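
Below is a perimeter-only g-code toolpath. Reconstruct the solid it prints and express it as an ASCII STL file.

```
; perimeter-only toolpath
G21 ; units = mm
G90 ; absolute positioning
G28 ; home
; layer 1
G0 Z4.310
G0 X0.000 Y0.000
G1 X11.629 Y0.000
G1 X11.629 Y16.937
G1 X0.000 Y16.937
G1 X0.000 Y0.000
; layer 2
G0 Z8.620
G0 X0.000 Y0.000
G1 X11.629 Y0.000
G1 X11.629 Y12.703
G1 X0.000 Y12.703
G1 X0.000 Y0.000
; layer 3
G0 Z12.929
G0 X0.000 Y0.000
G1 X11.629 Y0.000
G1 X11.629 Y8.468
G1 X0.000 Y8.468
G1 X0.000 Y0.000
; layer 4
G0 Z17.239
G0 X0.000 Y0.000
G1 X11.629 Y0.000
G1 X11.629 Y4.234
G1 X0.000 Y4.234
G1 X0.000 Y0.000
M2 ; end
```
solid part
  facet normal 0.0000 0.0000 -1.0000
    outer loop
      vertex 11.629 21.171 0.000
      vertex 11.629 0.000 0.000
      vertex 0.000 0.000 0.000
    endloop
  endfacet
  facet normal 0.0000 0.0000 -1.0000
    outer loop
      vertex 0.000 21.171 0.000
      vertex 11.629 21.171 0.000
      vertex 0.000 0.000 0.000
    endloop
  endfacet
  facet normal 0.0000 -1.0000 0.0000
    outer loop
      vertex 0.000 0.000 0.000
      vertex 11.629 0.000 0.000
      vertex 11.629 0.000 21.549
    endloop
  endfacet
  facet normal 0.0000 -1.0000 0.0000
    outer loop
      vertex 0.000 0.000 0.000
      vertex 11.629 0.000 21.549
      vertex 0.000 0.000 21.549
    endloop
  endfacet
  facet normal 0.0000 0.7133 0.7008
    outer loop
      vertex 0.000 0.000 21.549
      vertex 11.629 0.000 21.549
      vertex 11.629 21.171 0.000
    endloop
  endfacet
  facet normal 0.0000 0.7133 0.7008
    outer loop
      vertex 0.000 0.000 21.549
      vertex 11.629 21.171 0.000
      vertex 0.000 21.171 0.000
    endloop
  endfacet
  facet normal -1.0000 0.0000 0.0000
    outer loop
      vertex 0.000 0.000 21.549
      vertex 0.000 21.171 0.000
      vertex 0.000 0.000 0.000
    endloop
  endfacet
  facet normal 1.0000 0.0000 0.0000
    outer loop
      vertex 11.629 0.000 0.000
      vertex 11.629 21.171 0.000
      vertex 11.629 0.000 21.549
    endloop
  endfacet
endsolid part

The G0 Z moves step by Δz≈4.310 mm. The G1 loops shrink linearly with z, so the solid tapers from its base footprint up to z≈21.5. Closing with a flat bottom cap and the tapered top and triangulating gives 8 facets — a wedge (ramp): 11.6 × 21.2 mm base, rising to 21.5 mm along the y=0 edge and sloping linearly to z=0 at y=21.2.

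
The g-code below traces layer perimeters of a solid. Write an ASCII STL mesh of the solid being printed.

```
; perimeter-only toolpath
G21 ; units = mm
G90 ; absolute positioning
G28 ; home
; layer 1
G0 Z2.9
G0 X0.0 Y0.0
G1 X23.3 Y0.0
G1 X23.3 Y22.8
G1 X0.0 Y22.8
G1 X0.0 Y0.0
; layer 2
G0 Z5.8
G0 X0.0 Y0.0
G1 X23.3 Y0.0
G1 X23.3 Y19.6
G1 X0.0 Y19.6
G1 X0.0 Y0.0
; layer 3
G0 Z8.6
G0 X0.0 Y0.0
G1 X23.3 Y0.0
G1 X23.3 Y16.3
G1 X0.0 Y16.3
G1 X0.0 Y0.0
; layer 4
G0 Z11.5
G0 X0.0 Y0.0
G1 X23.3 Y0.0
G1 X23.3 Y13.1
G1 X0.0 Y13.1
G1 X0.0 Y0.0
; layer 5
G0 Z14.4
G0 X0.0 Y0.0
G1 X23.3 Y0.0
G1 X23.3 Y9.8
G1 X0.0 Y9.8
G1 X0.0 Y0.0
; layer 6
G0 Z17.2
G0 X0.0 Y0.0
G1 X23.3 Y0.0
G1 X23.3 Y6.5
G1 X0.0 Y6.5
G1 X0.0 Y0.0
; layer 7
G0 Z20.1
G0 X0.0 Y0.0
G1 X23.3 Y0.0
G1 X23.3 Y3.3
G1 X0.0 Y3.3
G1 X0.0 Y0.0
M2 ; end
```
solid part
  facet normal 0.0000 0.0000 -1.0000
    outer loop
      vertex 23.3 26.1 0.0
      vertex 23.3 0.0 0.0
      vertex 0.0 0.0 0.0
    endloop
  endfacet
  facet normal 0.0000 0.0000 -1.0000
    outer loop
      vertex 0.0 26.1 0.0
      vertex 23.3 26.1 0.0
      vertex 0.0 0.0 0.0
    endloop
  endfacet
  facet normal 0.0000 -1.0000 0.0000
    outer loop
      vertex 0.0 0.0 0.0
      vertex 23.3 0.0 0.0
      vertex 23.3 0.0 23.0
    endloop
  endfacet
  facet normal 0.0000 -1.0000 0.0000
    outer loop
      vertex 0.0 0.0 0.0
      vertex 23.3 0.0 23.0
      vertex 0.0 0.0 23.0
    endloop
  endfacet
  facet normal 0.0000 0.6611 0.7503
    outer loop
      vertex 0.0 0.0 23.0
      vertex 23.3 0.0 23.0
      vertex 23.3 26.1 0.0
    endloop
  endfacet
  facet normal 0.0000 0.6611 0.7503
    outer loop
      vertex 0.0 0.0 23.0
      vertex 23.3 26.1 0.0
      vertex 0.0 26.1 0.0
    endloop
  endfacet
  facet normal -1.0000 0.0000 0.0000
    outer loop
      vertex 0.0 0.0 23.0
      vertex 0.0 26.1 0.0
      vertex 0.0 0.0 0.0
    endloop
  endfacet
  facet normal 1.0000 0.0000 0.0000
    outer loop
      vertex 23.3 0.0 0.0
      vertex 23.3 26.1 0.0
      vertex 23.3 0.0 23.0
    endloop
  endfacet
endsolid part

The G0 Z moves step by Δz≈2.9 mm. The G1 loops shrink linearly with z, so the solid tapers from its base footprint up to z≈23. Closing with a flat bottom cap and the tapered top and triangulating gives 8 facets — a wedge (ramp): 23.3 × 26.1 mm base, rising to 23 mm along the y=0 edge and sloping linearly to z=0 at y=26.1.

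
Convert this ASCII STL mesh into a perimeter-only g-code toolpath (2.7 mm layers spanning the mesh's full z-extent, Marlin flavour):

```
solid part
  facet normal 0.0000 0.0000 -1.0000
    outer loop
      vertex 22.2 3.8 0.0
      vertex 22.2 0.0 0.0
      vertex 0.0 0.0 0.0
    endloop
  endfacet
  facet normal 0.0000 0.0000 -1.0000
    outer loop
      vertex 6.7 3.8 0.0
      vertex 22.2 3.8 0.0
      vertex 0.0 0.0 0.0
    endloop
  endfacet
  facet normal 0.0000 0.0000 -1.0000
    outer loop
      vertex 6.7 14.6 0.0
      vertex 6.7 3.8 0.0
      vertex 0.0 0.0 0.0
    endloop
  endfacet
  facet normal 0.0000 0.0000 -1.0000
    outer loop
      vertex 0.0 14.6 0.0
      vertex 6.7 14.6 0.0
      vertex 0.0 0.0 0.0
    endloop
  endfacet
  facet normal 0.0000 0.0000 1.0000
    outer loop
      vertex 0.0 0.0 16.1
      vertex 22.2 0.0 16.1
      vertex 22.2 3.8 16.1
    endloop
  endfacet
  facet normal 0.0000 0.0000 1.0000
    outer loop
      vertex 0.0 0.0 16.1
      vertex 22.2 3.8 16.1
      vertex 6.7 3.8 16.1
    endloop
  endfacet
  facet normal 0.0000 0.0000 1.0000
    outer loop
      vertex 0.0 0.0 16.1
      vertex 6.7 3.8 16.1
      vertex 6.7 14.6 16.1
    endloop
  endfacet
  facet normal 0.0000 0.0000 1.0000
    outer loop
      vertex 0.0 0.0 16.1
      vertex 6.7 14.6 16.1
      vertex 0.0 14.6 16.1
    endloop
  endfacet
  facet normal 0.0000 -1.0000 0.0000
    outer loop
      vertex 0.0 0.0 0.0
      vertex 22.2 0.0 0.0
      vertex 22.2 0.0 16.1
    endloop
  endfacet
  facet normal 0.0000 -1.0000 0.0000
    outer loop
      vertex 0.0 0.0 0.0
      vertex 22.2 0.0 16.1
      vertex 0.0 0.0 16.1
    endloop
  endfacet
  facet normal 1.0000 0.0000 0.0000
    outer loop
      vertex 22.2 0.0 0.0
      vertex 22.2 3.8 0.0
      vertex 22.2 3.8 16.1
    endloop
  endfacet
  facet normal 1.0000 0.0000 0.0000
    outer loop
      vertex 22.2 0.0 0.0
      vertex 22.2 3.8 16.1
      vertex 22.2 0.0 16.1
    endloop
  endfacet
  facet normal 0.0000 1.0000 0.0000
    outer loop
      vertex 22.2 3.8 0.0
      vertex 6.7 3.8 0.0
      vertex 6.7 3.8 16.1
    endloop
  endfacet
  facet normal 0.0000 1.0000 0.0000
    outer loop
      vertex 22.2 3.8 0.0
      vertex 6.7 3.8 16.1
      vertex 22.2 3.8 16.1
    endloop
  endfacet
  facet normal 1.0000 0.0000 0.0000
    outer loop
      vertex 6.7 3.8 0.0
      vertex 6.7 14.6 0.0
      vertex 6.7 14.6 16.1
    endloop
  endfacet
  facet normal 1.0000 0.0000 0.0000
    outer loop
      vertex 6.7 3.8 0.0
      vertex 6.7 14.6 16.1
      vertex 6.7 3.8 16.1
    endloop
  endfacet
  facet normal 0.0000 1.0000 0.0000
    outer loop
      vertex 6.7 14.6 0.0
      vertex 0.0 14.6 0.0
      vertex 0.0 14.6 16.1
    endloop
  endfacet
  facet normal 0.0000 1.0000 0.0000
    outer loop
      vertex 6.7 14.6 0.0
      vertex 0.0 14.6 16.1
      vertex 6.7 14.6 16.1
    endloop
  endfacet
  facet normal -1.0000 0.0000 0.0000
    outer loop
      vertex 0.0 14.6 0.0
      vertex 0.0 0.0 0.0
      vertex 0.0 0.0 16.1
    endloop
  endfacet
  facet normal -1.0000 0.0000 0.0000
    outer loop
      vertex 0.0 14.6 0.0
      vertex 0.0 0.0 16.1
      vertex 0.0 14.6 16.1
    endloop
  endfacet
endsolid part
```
; perimeter-only toolpath
G21 ; units = mm
G90 ; absolute positioning
G28 ; home
; layer 1
G0 Z2.7
G0 X0.0 Y0.0
G1 X22.2 Y0.0
G1 X22.2 Y3.8
G1 X6.7 Y3.8
G1 X6.7 Y14.6
G1 X0.0 Y14.6
G1 X0.0 Y0.0
; layer 2
G0 Z5.4
G0 X0.0 Y0.0
G1 X22.2 Y0.0
G1 X22.2 Y3.8
G1 X6.7 Y3.8
G1 X6.7 Y14.6
G1 X0.0 Y14.6
G1 X0.0 Y0.0
; layer 3
G0 Z8.1
G0 X0.0 Y0.0
G1 X22.2 Y0.0
G1 X22.2 Y3.8
G1 X6.7 Y3.8
G1 X6.7 Y14.6
G1 X0.0 Y14.6
G1 X0.0 Y0.0
; layer 4
G0 Z10.7
G0 X0.0 Y0.0
G1 X22.2 Y0.0
G1 X22.2 Y3.8
G1 X6.7 Y3.8
G1 X6.7 Y14.6
G1 X0.0 Y14.6
G1 X0.0 Y0.0
; layer 5
G0 Z13.4
G0 X0.0 Y0.0
G1 X22.2 Y0.0
G1 X22.2 Y3.8
G1 X6.7 Y3.8
G1 X6.7 Y14.6
G1 X0.0 Y14.6
G1 X0.0 Y0.0
; layer 6
G0 Z16.1
G0 X0.0 Y0.0
G1 X22.2 Y0.0
G1 X22.2 Y3.8
G1 X6.7 Y3.8
G1 X6.7 Y14.6
G1 X0.0 Y14.6
G1 X0.0 Y0.0
M2 ; end

The solid is an L-shaped prism: outer 22.2 × 14.6 mm, arm thicknesses ≈ 3.8 mm (horizontal) and 6.7 mm (vertical), extruded 16.1 mm in z. Slicing at Δz = 2.7 mm — 6 equal slices spanning the solid's height, so layer i sits at z = i·h/6 — gives 6 non-empty perimeters. Each is a 6-segment closed polygon; G0 lifts to the layer z and rapids to the start vertex, then G1 traces the edges.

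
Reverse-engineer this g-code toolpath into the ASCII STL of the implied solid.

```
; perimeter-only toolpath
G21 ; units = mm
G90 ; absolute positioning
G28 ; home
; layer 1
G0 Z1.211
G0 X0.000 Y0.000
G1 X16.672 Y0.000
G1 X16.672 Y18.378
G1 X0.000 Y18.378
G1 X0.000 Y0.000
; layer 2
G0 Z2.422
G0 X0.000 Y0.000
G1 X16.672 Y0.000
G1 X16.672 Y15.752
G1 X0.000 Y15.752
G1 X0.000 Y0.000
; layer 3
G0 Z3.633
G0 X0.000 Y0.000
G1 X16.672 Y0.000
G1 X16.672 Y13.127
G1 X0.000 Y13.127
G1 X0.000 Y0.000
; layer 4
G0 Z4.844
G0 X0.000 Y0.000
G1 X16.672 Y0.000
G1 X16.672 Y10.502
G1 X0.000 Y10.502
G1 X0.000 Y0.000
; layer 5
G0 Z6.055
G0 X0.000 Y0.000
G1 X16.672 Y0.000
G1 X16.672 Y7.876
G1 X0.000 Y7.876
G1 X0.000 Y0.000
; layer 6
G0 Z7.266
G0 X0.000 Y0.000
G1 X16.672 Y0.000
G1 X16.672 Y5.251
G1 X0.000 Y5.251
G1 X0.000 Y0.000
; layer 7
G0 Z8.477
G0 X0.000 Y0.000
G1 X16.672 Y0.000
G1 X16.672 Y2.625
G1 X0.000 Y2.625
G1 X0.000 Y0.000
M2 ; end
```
solid part
  facet normal 0.0000 0.0000 -1.0000
    outer loop
      vertex 16.672 21.003 0.000
      vertex 16.672 0.000 0.000
      vertex 0.000 0.000 0.000
    endloop
  endfacet
  facet normal 0.0000 0.0000 -1.0000
    outer loop
      vertex 0.000 21.003 0.000
      vertex 16.672 21.003 0.000
      vertex 0.000 0.000 0.000
    endloop
  endfacet
  facet normal 0.0000 -1.0000 0.0000
    outer loop
      vertex 0.000 0.000 0.000
      vertex 16.672 0.000 0.000
      vertex 16.672 0.000 9.688
    endloop
  endfacet
  facet normal 0.0000 -1.0000 0.0000
    outer loop
      vertex 0.000 0.000 0.000
      vertex 16.672 0.000 9.688
      vertex 0.000 0.000 9.688
    endloop
  endfacet
  facet normal 0.0000 0.4189 0.9081
    outer loop
      vertex 0.000 0.000 9.688
      vertex 16.672 0.000 9.688
      vertex 16.672 21.003 0.000
    endloop
  endfacet
  facet normal 0.0000 0.4189 0.9081
    outer loop
      vertex 0.000 0.000 9.688
      vertex 16.672 21.003 0.000
      vertex 0.000 21.003 0.000
    endloop
  endfacet
  facet normal -1.0000 0.0000 0.0000
    outer loop
      vertex 0.000 0.000 9.688
      vertex 0.000 21.003 0.000
      vertex 0.000 0.000 0.000
    endloop
  endfacet
  facet normal 1.0000 0.0000 0.0000
    outer loop
      vertex 16.672 0.000 0.000
      vertex 16.672 21.003 0.000
      vertex 16.672 0.000 9.688
    endloop
  endfacet
endsolid part

The G0 Z moves step by Δz≈1.211 mm. The G1 loops shrink linearly with z, so the solid tapers from its base footprint up to z≈9.69. Closing with a flat bottom cap and the tapered top and triangulating gives 8 facets — a wedge (ramp): 16.7 × 21 mm base, rising to 9.69 mm along the y=0 edge and sloping linearly to z=0 at y=21.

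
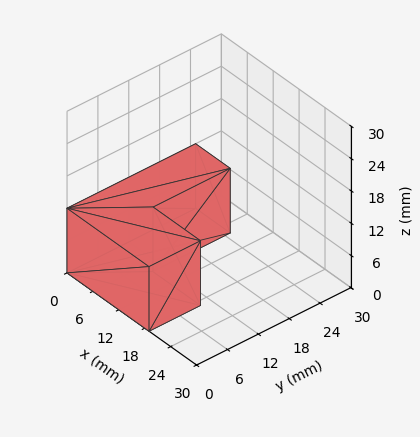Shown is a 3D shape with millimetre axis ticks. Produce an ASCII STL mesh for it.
Reading the render: the shape is an L-shaped prism: outer 19 × 25 mm, arm thicknesses ≈ 10 mm (horizontal) and 8 mm (vertical), extruded 12 mm in z (dimensions read to the nearest mm from the axis ticks). For the STL, each face is triangulated and given an outward normal.

solid part
  facet normal 0.0000 0.0000 -1.0000
    outer loop
      vertex 19.0 10.0 0.0
      vertex 19.0 0.0 0.0
      vertex 0.0 0.0 0.0
    endloop
  endfacet
  facet normal 0.0000 0.0000 -1.0000
    outer loop
      vertex 8.0 10.0 0.0
      vertex 19.0 10.0 0.0
      vertex 0.0 0.0 0.0
    endloop
  endfacet
  facet normal 0.0000 0.0000 -1.0000
    outer loop
      vertex 8.0 25.0 0.0
      vertex 8.0 10.0 0.0
      vertex 0.0 0.0 0.0
    endloop
  endfacet
  facet normal 0.0000 0.0000 -1.0000
    outer loop
      vertex 0.0 25.0 0.0
      vertex 8.0 25.0 0.0
      vertex 0.0 0.0 0.0
    endloop
  endfacet
  facet normal 0.0000 0.0000 1.0000
    outer loop
      vertex 0.0 0.0 12.0
      vertex 19.0 0.0 12.0
      vertex 19.0 10.0 12.0
    endloop
  endfacet
  facet normal 0.0000 0.0000 1.0000
    outer loop
      vertex 0.0 0.0 12.0
      vertex 19.0 10.0 12.0
      vertex 8.0 10.0 12.0
    endloop
  endfacet
  facet normal 0.0000 0.0000 1.0000
    outer loop
      vertex 0.0 0.0 12.0
      vertex 8.0 10.0 12.0
      vertex 8.0 25.0 12.0
    endloop
  endfacet
  facet normal 0.0000 0.0000 1.0000
    outer loop
      vertex 0.0 0.0 12.0
      vertex 8.0 25.0 12.0
      vertex 0.0 25.0 12.0
    endloop
  endfacet
  facet normal 0.0000 -1.0000 0.0000
    outer loop
      vertex 0.0 0.0 0.0
      vertex 19.0 0.0 0.0
      vertex 19.0 0.0 12.0
    endloop
  endfacet
  facet normal 0.0000 -1.0000 0.0000
    outer loop
      vertex 0.0 0.0 0.0
      vertex 19.0 0.0 12.0
      vertex 0.0 0.0 12.0
    endloop
  endfacet
  facet normal 1.0000 0.0000 0.0000
    outer loop
      vertex 19.0 0.0 0.0
      vertex 19.0 10.0 0.0
      vertex 19.0 10.0 12.0
    endloop
  endfacet
  facet normal 1.0000 0.0000 0.0000
    outer loop
      vertex 19.0 0.0 0.0
      vertex 19.0 10.0 12.0
      vertex 19.0 0.0 12.0
    endloop
  endfacet
  facet normal 0.0000 1.0000 0.0000
    outer loop
      vertex 19.0 10.0 0.0
      vertex 8.0 10.0 0.0
      vertex 8.0 10.0 12.0
    endloop
  endfacet
  facet normal 0.0000 1.0000 0.0000
    outer loop
      vertex 19.0 10.0 0.0
      vertex 8.0 10.0 12.0
      vertex 19.0 10.0 12.0
    endloop
  endfacet
  facet normal 1.0000 0.0000 0.0000
    outer loop
      vertex 8.0 10.0 0.0
      vertex 8.0 25.0 0.0
      vertex 8.0 25.0 12.0
    endloop
  endfacet
  facet normal 1.0000 0.0000 0.0000
    outer loop
      vertex 8.0 10.0 0.0
      vertex 8.0 25.0 12.0
      vertex 8.0 10.0 12.0
    endloop
  endfacet
  facet normal 0.0000 1.0000 0.0000
    outer loop
      vertex 8.0 25.0 0.0
      vertex 0.0 25.0 0.0
      vertex 0.0 25.0 12.0
    endloop
  endfacet
  facet normal 0.0000 1.0000 0.0000
    outer loop
      vertex 8.0 25.0 0.0
      vertex 0.0 25.0 12.0
      vertex 8.0 25.0 12.0
    endloop
  endfacet
  facet normal -1.0000 0.0000 0.0000
    outer loop
      vertex 0.0 25.0 0.0
      vertex 0.0 0.0 0.0
      vertex 0.0 0.0 12.0
    endloop
  endfacet
  facet normal -1.0000 0.0000 0.0000
    outer loop
      vertex 0.0 25.0 0.0
      vertex 0.0 0.0 12.0
      vertex 0.0 25.0 12.0
    endloop
  endfacet
endsolid part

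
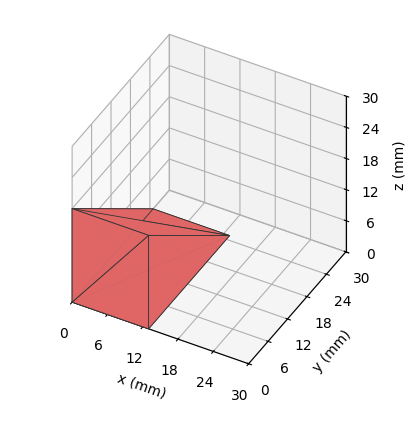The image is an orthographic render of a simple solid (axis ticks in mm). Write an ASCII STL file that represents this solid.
Reading the render: the shape is a wedge (ramp): 13 × 25 mm base, rising to 18 mm along the y=0 edge and sloping linearly to z=0 at y=25 (dimensions read to the nearest mm from the axis ticks). For the STL, each face is triangulated and given an outward normal.

solid part
  facet normal 0.0000 0.0000 -1.0000
    outer loop
      vertex 13.000 25.000 0.000
      vertex 13.000 0.000 0.000
      vertex 0.000 0.000 0.000
    endloop
  endfacet
  facet normal 0.0000 0.0000 -1.0000
    outer loop
      vertex 0.000 25.000 0.000
      vertex 13.000 25.000 0.000
      vertex 0.000 0.000 0.000
    endloop
  endfacet
  facet normal 0.0000 -1.0000 0.0000
    outer loop
      vertex 0.000 0.000 0.000
      vertex 13.000 0.000 0.000
      vertex 13.000 0.000 18.000
    endloop
  endfacet
  facet normal 0.0000 -1.0000 0.0000
    outer loop
      vertex 0.000 0.000 0.000
      vertex 13.000 0.000 18.000
      vertex 0.000 0.000 18.000
    endloop
  endfacet
  facet normal 0.0000 0.5843 0.8115
    outer loop
      vertex 0.000 0.000 18.000
      vertex 13.000 0.000 18.000
      vertex 13.000 25.000 0.000
    endloop
  endfacet
  facet normal 0.0000 0.5843 0.8115
    outer loop
      vertex 0.000 0.000 18.000
      vertex 13.000 25.000 0.000
      vertex 0.000 25.000 0.000
    endloop
  endfacet
  facet normal -1.0000 0.0000 0.0000
    outer loop
      vertex 0.000 0.000 18.000
      vertex 0.000 25.000 0.000
      vertex 0.000 0.000 0.000
    endloop
  endfacet
  facet normal 1.0000 0.0000 0.0000
    outer loop
      vertex 13.000 0.000 0.000
      vertex 13.000 25.000 0.000
      vertex 13.000 0.000 18.000
    endloop
  endfacet
endsolid part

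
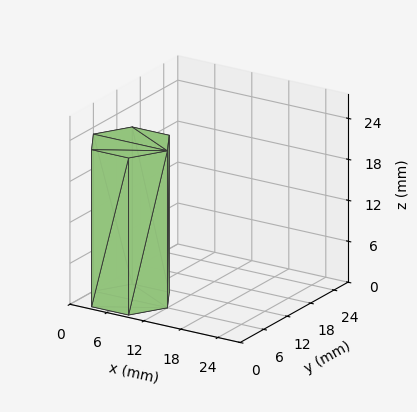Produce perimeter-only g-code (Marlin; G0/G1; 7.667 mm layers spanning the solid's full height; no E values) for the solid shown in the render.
Reading the render: the shape is a regular 6-sided prism (a cylinder approximated with 6 flat sides), circumscribed radius ≈ 6 mm, height ≈ 23 mm (dimensions read to the nearest mm from the axis ticks). For the g-code, the solid's height is divided into equal slices at the stated Δz and each level perimeter traced with G1 moves after a G0 lift.

; perimeter-only toolpath
G21 ; units = mm
G90 ; absolute positioning
G28 ; home
; layer 1
G0 Z7.667
G0 X12.000 Y6.000
G1 X9.000 Y11.196
G1 X3.000 Y11.196
G1 X0.000 Y6.000
G1 X3.000 Y0.804
G1 X9.000 Y0.804
G1 X12.000 Y6.000
; layer 2
G0 Z15.333
G0 X12.000 Y6.000
G1 X9.000 Y11.196
G1 X3.000 Y11.196
G1 X0.000 Y6.000
G1 X3.000 Y0.804
G1 X9.000 Y0.804
G1 X12.000 Y6.000
; layer 3
G0 Z23.000
G0 X12.000 Y6.000
G1 X9.000 Y11.196
G1 X3.000 Y11.196
G1 X0.000 Y6.000
G1 X3.000 Y0.804
G1 X9.000 Y0.804
G1 X12.000 Y6.000
M2 ; end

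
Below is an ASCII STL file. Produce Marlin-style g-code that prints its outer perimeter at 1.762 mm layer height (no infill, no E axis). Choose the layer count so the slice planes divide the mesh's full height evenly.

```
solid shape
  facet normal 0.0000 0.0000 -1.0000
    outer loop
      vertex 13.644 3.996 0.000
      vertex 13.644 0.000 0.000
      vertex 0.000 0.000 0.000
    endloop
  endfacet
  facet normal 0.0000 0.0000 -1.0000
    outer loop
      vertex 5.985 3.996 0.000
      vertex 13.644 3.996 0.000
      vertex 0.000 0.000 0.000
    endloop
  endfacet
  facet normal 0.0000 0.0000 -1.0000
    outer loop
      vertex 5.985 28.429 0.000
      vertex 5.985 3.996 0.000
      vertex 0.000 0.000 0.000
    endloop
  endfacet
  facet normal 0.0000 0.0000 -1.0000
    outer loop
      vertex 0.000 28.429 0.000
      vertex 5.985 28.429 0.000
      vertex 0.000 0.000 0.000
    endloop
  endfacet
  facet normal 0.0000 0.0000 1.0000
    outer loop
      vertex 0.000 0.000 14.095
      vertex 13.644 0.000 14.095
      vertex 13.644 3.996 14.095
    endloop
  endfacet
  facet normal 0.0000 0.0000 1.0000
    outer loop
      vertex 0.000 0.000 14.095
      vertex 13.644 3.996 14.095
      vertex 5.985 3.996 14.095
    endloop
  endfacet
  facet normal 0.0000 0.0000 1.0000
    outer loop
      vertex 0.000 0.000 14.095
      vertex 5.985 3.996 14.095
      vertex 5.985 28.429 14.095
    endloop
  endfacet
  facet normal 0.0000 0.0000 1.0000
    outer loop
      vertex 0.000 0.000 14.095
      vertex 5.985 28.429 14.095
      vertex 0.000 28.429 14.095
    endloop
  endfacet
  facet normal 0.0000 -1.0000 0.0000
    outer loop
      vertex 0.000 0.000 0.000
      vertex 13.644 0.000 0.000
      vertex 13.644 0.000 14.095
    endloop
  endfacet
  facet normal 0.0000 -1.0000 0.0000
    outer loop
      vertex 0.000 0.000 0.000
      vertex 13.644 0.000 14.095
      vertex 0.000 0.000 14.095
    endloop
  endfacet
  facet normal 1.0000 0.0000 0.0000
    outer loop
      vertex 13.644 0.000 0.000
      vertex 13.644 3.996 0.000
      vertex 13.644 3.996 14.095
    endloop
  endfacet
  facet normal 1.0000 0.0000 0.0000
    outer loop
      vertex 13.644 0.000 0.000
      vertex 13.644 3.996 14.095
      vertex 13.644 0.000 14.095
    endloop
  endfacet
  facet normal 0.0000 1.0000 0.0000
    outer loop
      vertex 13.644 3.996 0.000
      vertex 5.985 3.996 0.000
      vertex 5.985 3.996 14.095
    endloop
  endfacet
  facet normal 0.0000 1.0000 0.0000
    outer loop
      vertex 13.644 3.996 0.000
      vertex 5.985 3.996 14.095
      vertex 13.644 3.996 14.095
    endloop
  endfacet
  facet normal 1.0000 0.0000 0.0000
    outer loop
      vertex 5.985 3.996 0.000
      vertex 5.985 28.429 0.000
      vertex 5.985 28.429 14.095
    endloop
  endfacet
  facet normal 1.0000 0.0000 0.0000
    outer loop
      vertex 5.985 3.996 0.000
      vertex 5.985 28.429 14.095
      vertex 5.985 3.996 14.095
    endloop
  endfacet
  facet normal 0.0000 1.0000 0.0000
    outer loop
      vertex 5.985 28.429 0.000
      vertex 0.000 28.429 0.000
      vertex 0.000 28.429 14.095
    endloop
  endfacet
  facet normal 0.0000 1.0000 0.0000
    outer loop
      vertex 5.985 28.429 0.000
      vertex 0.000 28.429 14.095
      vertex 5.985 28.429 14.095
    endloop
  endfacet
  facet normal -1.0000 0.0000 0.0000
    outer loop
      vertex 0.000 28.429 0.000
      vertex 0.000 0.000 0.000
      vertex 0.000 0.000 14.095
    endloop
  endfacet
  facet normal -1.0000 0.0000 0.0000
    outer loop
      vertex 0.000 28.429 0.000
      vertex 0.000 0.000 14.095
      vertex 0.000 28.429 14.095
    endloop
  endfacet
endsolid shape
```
; perimeter-only toolpath
G21 ; units = mm
G90 ; absolute positioning
G28 ; home
; layer 1
G0 Z1.762
G0 X0.000 Y0.000
G1 X13.644 Y0.000
G1 X13.644 Y3.996
G1 X5.985 Y3.996
G1 X5.985 Y28.429
G1 X0.000 Y28.429
G1 X0.000 Y0.000
; layer 2
G0 Z3.524
G0 X0.000 Y0.000
G1 X13.644 Y0.000
G1 X13.644 Y3.996
G1 X5.985 Y3.996
G1 X5.985 Y28.429
G1 X0.000 Y28.429
G1 X0.000 Y0.000
; layer 3
G0 Z5.286
G0 X0.000 Y0.000
G1 X13.644 Y0.000
G1 X13.644 Y3.996
G1 X5.985 Y3.996
G1 X5.985 Y28.429
G1 X0.000 Y28.429
G1 X0.000 Y0.000
; layer 4
G0 Z7.048
G0 X0.000 Y0.000
G1 X13.644 Y0.000
G1 X13.644 Y3.996
G1 X5.985 Y3.996
G1 X5.985 Y28.429
G1 X0.000 Y28.429
G1 X0.000 Y0.000
; layer 5
G0 Z8.809
G0 X0.000 Y0.000
G1 X13.644 Y0.000
G1 X13.644 Y3.996
G1 X5.985 Y3.996
G1 X5.985 Y28.429
G1 X0.000 Y28.429
G1 X0.000 Y0.000
; layer 6
G0 Z10.571
G0 X0.000 Y0.000
G1 X13.644 Y0.000
G1 X13.644 Y3.996
G1 X5.985 Y3.996
G1 X5.985 Y28.429
G1 X0.000 Y28.429
G1 X0.000 Y0.000
; layer 7
G0 Z12.333
G0 X0.000 Y0.000
G1 X13.644 Y0.000
G1 X13.644 Y3.996
G1 X5.985 Y3.996
G1 X5.985 Y28.429
G1 X0.000 Y28.429
G1 X0.000 Y0.000
; layer 8
G0 Z14.095
G0 X0.000 Y0.000
G1 X13.644 Y0.000
G1 X13.644 Y3.996
G1 X5.985 Y3.996
G1 X5.985 Y28.429
G1 X0.000 Y28.429
G1 X0.000 Y0.000
M2 ; end

The solid is an L-shaped prism: outer 13.6 × 28.4 mm, arm thicknesses ≈ 4 mm (horizontal) and 5.99 mm (vertical), extruded 14.1 mm in z. Slicing at Δz = 1.762 mm — 8 equal slices spanning the solid's height, so layer i sits at z = i·h/8 — gives 8 non-empty perimeters. Each is a 6-segment closed polygon; G0 lifts to the layer z and rapids to the start vertex, then G1 traces the edges.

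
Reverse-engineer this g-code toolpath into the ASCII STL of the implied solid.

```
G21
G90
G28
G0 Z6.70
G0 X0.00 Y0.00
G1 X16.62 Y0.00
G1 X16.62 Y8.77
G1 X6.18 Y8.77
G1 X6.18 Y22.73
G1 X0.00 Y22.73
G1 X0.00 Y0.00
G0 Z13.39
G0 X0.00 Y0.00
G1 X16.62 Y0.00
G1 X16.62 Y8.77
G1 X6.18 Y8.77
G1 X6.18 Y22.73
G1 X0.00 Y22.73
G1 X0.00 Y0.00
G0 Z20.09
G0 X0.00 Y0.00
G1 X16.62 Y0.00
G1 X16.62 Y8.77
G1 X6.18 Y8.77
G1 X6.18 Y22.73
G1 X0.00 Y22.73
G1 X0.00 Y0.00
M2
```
solid part
  facet normal 0.0000 0.0000 -1.0000
    outer loop
      vertex 16.62 8.77 0.00
      vertex 16.62 0.00 0.00
      vertex 0.00 0.00 0.00
    endloop
  endfacet
  facet normal 0.0000 0.0000 -1.0000
    outer loop
      vertex 6.18 8.77 0.00
      vertex 16.62 8.77 0.00
      vertex 0.00 0.00 0.00
    endloop
  endfacet
  facet normal 0.0000 0.0000 -1.0000
    outer loop
      vertex 6.18 22.73 0.00
      vertex 6.18 8.77 0.00
      vertex 0.00 0.00 0.00
    endloop
  endfacet
  facet normal 0.0000 0.0000 -1.0000
    outer loop
      vertex 0.00 22.73 0.00
      vertex 6.18 22.73 0.00
      vertex 0.00 0.00 0.00
    endloop
  endfacet
  facet normal 0.0000 0.0000 1.0000
    outer loop
      vertex 0.00 0.00 20.09
      vertex 16.62 0.00 20.09
      vertex 16.62 8.77 20.09
    endloop
  endfacet
  facet normal 0.0000 0.0000 1.0000
    outer loop
      vertex 0.00 0.00 20.09
      vertex 16.62 8.77 20.09
      vertex 6.18 8.77 20.09
    endloop
  endfacet
  facet normal 0.0000 0.0000 1.0000
    outer loop
      vertex 0.00 0.00 20.09
      vertex 6.18 8.77 20.09
      vertex 6.18 22.73 20.09
    endloop
  endfacet
  facet normal 0.0000 0.0000 1.0000
    outer loop
      vertex 0.00 0.00 20.09
      vertex 6.18 22.73 20.09
      vertex 0.00 22.73 20.09
    endloop
  endfacet
  facet normal 0.0000 -1.0000 0.0000
    outer loop
      vertex 0.00 0.00 0.00
      vertex 16.62 0.00 0.00
      vertex 16.62 0.00 20.09
    endloop
  endfacet
  facet normal 0.0000 -1.0000 0.0000
    outer loop
      vertex 0.00 0.00 0.00
      vertex 16.62 0.00 20.09
      vertex 0.00 0.00 20.09
    endloop
  endfacet
  facet normal 1.0000 0.0000 0.0000
    outer loop
      vertex 16.62 0.00 0.00
      vertex 16.62 8.77 0.00
      vertex 16.62 8.77 20.09
    endloop
  endfacet
  facet normal 1.0000 0.0000 0.0000
    outer loop
      vertex 16.62 0.00 0.00
      vertex 16.62 8.77 20.09
      vertex 16.62 0.00 20.09
    endloop
  endfacet
  facet normal 0.0000 1.0000 0.0000
    outer loop
      vertex 16.62 8.77 0.00
      vertex 6.18 8.77 0.00
      vertex 6.18 8.77 20.09
    endloop
  endfacet
  facet normal 0.0000 1.0000 0.0000
    outer loop
      vertex 16.62 8.77 0.00
      vertex 6.18 8.77 20.09
      vertex 16.62 8.77 20.09
    endloop
  endfacet
  facet normal 1.0000 0.0000 0.0000
    outer loop
      vertex 6.18 8.77 0.00
      vertex 6.18 22.73 0.00
      vertex 6.18 22.73 20.09
    endloop
  endfacet
  facet normal 1.0000 0.0000 0.0000
    outer loop
      vertex 6.18 8.77 0.00
      vertex 6.18 22.73 20.09
      vertex 6.18 8.77 20.09
    endloop
  endfacet
  facet normal 0.0000 1.0000 0.0000
    outer loop
      vertex 6.18 22.73 0.00
      vertex 0.00 22.73 0.00
      vertex 0.00 22.73 20.09
    endloop
  endfacet
  facet normal 0.0000 1.0000 0.0000
    outer loop
      vertex 6.18 22.73 0.00
      vertex 0.00 22.73 20.09
      vertex 6.18 22.73 20.09
    endloop
  endfacet
  facet normal -1.0000 0.0000 0.0000
    outer loop
      vertex 0.00 22.73 0.00
      vertex 0.00 0.00 0.00
      vertex 0.00 0.00 20.09
    endloop
  endfacet
  facet normal -1.0000 0.0000 0.0000
    outer loop
      vertex 0.00 22.73 0.00
      vertex 0.00 0.00 20.09
      vertex 0.00 22.73 20.09
    endloop
  endfacet
endsolid part

The G0 Z moves step by Δz≈6.70 mm. Every layer's G1 loop is the same polygon, so the solid is a straight extrusion of it from z=0 to z≈20.1. Closing with flat bottom and top caps and triangulating gives 20 facets — an L-shaped prism: outer 16.6 × 22.7 mm, arm thicknesses ≈ 8.77 mm (horizontal) and 6.18 mm (vertical), extruded 20.1 mm in z.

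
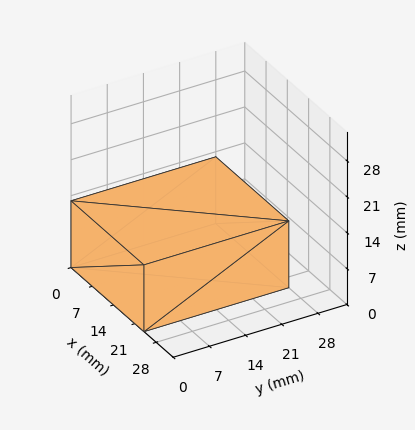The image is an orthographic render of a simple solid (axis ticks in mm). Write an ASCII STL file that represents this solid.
Reading the render: the shape is a rectangular box, roughly 24 × 28 mm footprint and 13 mm tall (dimensions read to the nearest mm from the axis ticks). For the STL, each face is triangulated and given an outward normal.

solid part
  facet normal 0.0000 0.0000 -1.0000
    outer loop
      vertex 24.000 28.000 0.000
      vertex 24.000 0.000 0.000
      vertex 0.000 0.000 0.000
    endloop
  endfacet
  facet normal 0.0000 0.0000 -1.0000
    outer loop
      vertex 0.000 28.000 0.000
      vertex 24.000 28.000 0.000
      vertex 0.000 0.000 0.000
    endloop
  endfacet
  facet normal 0.0000 0.0000 1.0000
    outer loop
      vertex 0.000 0.000 13.000
      vertex 24.000 0.000 13.000
      vertex 24.000 28.000 13.000
    endloop
  endfacet
  facet normal 0.0000 0.0000 1.0000
    outer loop
      vertex 0.000 0.000 13.000
      vertex 24.000 28.000 13.000
      vertex 0.000 28.000 13.000
    endloop
  endfacet
  facet normal 0.0000 -1.0000 0.0000
    outer loop
      vertex 0.000 0.000 0.000
      vertex 24.000 0.000 0.000
      vertex 24.000 0.000 13.000
    endloop
  endfacet
  facet normal 0.0000 -1.0000 0.0000
    outer loop
      vertex 0.000 0.000 0.000
      vertex 24.000 0.000 13.000
      vertex 0.000 0.000 13.000
    endloop
  endfacet
  facet normal 0.0000 1.0000 0.0000
    outer loop
      vertex 24.000 28.000 13.000
      vertex 24.000 28.000 0.000
      vertex 0.000 28.000 0.000
    endloop
  endfacet
  facet normal 0.0000 1.0000 0.0000
    outer loop
      vertex 0.000 28.000 13.000
      vertex 24.000 28.000 13.000
      vertex 0.000 28.000 0.000
    endloop
  endfacet
  facet normal -1.0000 0.0000 0.0000
    outer loop
      vertex 0.000 28.000 13.000
      vertex 0.000 28.000 0.000
      vertex 0.000 0.000 0.000
    endloop
  endfacet
  facet normal -1.0000 0.0000 0.0000
    outer loop
      vertex 0.000 0.000 13.000
      vertex 0.000 28.000 13.000
      vertex 0.000 0.000 0.000
    endloop
  endfacet
  facet normal 1.0000 0.0000 0.0000
    outer loop
      vertex 24.000 0.000 0.000
      vertex 24.000 28.000 0.000
      vertex 24.000 28.000 13.000
    endloop
  endfacet
  facet normal 1.0000 0.0000 0.0000
    outer loop
      vertex 24.000 0.000 0.000
      vertex 24.000 28.000 13.000
      vertex 24.000 0.000 13.000
    endloop
  endfacet
endsolid part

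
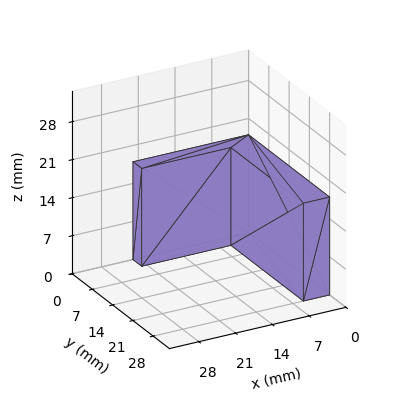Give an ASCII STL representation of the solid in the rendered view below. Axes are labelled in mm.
Reading the render: the shape is an L-shaped prism: outer 22 × 28 mm, arm thicknesses ≈ 3 mm (horizontal) and 5 mm (vertical), extruded 18 mm in z (dimensions read to the nearest mm from the axis ticks). For the STL, each face is triangulated and given an outward normal.

solid part
  facet normal 0.0000 0.0000 -1.0000
    outer loop
      vertex 22.000 3.000 0.000
      vertex 22.000 0.000 0.000
      vertex 0.000 0.000 0.000
    endloop
  endfacet
  facet normal 0.0000 0.0000 -1.0000
    outer loop
      vertex 5.000 3.000 0.000
      vertex 22.000 3.000 0.000
      vertex 0.000 0.000 0.000
    endloop
  endfacet
  facet normal 0.0000 0.0000 -1.0000
    outer loop
      vertex 5.000 28.000 0.000
      vertex 5.000 3.000 0.000
      vertex 0.000 0.000 0.000
    endloop
  endfacet
  facet normal 0.0000 0.0000 -1.0000
    outer loop
      vertex 0.000 28.000 0.000
      vertex 5.000 28.000 0.000
      vertex 0.000 0.000 0.000
    endloop
  endfacet
  facet normal 0.0000 0.0000 1.0000
    outer loop
      vertex 0.000 0.000 18.000
      vertex 22.000 0.000 18.000
      vertex 22.000 3.000 18.000
    endloop
  endfacet
  facet normal 0.0000 0.0000 1.0000
    outer loop
      vertex 0.000 0.000 18.000
      vertex 22.000 3.000 18.000
      vertex 5.000 3.000 18.000
    endloop
  endfacet
  facet normal 0.0000 0.0000 1.0000
    outer loop
      vertex 0.000 0.000 18.000
      vertex 5.000 3.000 18.000
      vertex 5.000 28.000 18.000
    endloop
  endfacet
  facet normal 0.0000 0.0000 1.0000
    outer loop
      vertex 0.000 0.000 18.000
      vertex 5.000 28.000 18.000
      vertex 0.000 28.000 18.000
    endloop
  endfacet
  facet normal 0.0000 -1.0000 0.0000
    outer loop
      vertex 0.000 0.000 0.000
      vertex 22.000 0.000 0.000
      vertex 22.000 0.000 18.000
    endloop
  endfacet
  facet normal 0.0000 -1.0000 0.0000
    outer loop
      vertex 0.000 0.000 0.000
      vertex 22.000 0.000 18.000
      vertex 0.000 0.000 18.000
    endloop
  endfacet
  facet normal 1.0000 0.0000 0.0000
    outer loop
      vertex 22.000 0.000 0.000
      vertex 22.000 3.000 0.000
      vertex 22.000 3.000 18.000
    endloop
  endfacet
  facet normal 1.0000 0.0000 0.0000
    outer loop
      vertex 22.000 0.000 0.000
      vertex 22.000 3.000 18.000
      vertex 22.000 0.000 18.000
    endloop
  endfacet
  facet normal 0.0000 1.0000 0.0000
    outer loop
      vertex 22.000 3.000 0.000
      vertex 5.000 3.000 0.000
      vertex 5.000 3.000 18.000
    endloop
  endfacet
  facet normal 0.0000 1.0000 0.0000
    outer loop
      vertex 22.000 3.000 0.000
      vertex 5.000 3.000 18.000
      vertex 22.000 3.000 18.000
    endloop
  endfacet
  facet normal 1.0000 0.0000 0.0000
    outer loop
      vertex 5.000 3.000 0.000
      vertex 5.000 28.000 0.000
      vertex 5.000 28.000 18.000
    endloop
  endfacet
  facet normal 1.0000 0.0000 0.0000
    outer loop
      vertex 5.000 3.000 0.000
      vertex 5.000 28.000 18.000
      vertex 5.000 3.000 18.000
    endloop
  endfacet
  facet normal 0.0000 1.0000 0.0000
    outer loop
      vertex 5.000 28.000 0.000
      vertex 0.000 28.000 0.000
      vertex 0.000 28.000 18.000
    endloop
  endfacet
  facet normal 0.0000 1.0000 0.0000
    outer loop
      vertex 5.000 28.000 0.000
      vertex 0.000 28.000 18.000
      vertex 5.000 28.000 18.000
    endloop
  endfacet
  facet normal -1.0000 0.0000 0.0000
    outer loop
      vertex 0.000 28.000 0.000
      vertex 0.000 0.000 0.000
      vertex 0.000 0.000 18.000
    endloop
  endfacet
  facet normal -1.0000 0.0000 0.0000
    outer loop
      vertex 0.000 28.000 0.000
      vertex 0.000 0.000 18.000
      vertex 0.000 28.000 18.000
    endloop
  endfacet
endsolid part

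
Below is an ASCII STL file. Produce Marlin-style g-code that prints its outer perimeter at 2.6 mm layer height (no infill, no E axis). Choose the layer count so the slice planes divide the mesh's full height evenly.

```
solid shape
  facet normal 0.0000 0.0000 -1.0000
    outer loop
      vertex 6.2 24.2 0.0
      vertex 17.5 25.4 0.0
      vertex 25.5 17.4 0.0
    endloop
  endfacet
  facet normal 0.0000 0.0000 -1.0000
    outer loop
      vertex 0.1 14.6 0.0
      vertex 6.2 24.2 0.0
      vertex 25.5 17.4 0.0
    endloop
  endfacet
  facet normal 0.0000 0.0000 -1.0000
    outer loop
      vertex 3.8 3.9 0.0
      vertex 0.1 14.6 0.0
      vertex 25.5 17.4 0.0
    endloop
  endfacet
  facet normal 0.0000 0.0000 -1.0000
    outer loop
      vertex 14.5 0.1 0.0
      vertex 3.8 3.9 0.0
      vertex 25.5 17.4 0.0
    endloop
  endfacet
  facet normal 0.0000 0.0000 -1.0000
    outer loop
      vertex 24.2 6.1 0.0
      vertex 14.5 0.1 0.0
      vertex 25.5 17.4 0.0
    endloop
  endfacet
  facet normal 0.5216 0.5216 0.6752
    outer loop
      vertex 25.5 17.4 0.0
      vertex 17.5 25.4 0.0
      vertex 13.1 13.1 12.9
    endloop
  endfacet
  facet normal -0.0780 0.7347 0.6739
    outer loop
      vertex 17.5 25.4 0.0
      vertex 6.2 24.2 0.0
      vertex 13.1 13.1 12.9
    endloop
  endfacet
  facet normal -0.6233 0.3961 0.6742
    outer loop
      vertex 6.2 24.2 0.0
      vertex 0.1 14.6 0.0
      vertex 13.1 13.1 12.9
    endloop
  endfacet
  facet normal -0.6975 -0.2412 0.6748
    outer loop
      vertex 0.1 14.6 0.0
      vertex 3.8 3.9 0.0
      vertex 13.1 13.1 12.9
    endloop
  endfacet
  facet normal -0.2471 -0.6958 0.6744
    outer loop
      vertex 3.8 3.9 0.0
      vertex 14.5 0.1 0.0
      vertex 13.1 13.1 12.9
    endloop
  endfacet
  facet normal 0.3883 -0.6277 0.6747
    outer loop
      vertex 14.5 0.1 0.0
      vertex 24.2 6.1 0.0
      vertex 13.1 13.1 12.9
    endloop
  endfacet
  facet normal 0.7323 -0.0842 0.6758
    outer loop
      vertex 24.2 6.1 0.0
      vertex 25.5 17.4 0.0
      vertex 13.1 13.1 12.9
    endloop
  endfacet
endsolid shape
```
; perimeter-only toolpath
G21 ; units = mm
G90 ; absolute positioning
G28 ; home
; layer 1
G0 Z2.6
G0 X23.0 Y16.5
G1 X16.6 Y22.9
G1 X7.6 Y22.0
G1 X2.7 Y14.3
G1 X5.7 Y5.7
G1 X14.2 Y2.7
G1 X22.0 Y7.5
G1 X23.0 Y16.5
; layer 2
G0 Z5.2
G0 X20.5 Y15.7
G1 X15.7 Y20.5
G1 X9.0 Y19.8
G1 X5.3 Y14.0
G1 X7.5 Y7.6
G1 X13.9 Y5.3
G1 X19.8 Y8.9
G1 X20.5 Y15.7
; layer 3
G0 Z7.7
G0 X18.1 Y14.8
G1 X14.9 Y18.0
G1 X10.3 Y17.5
G1 X7.9 Y13.7
G1 X9.4 Y9.4
G1 X13.7 Y7.9
G1 X17.5 Y10.3
G1 X18.1 Y14.8
; layer 4
G0 Z10.3
G0 X15.6 Y14.0
G1 X14.0 Y15.6
G1 X11.7 Y15.3
G1 X10.5 Y13.4
G1 X11.2 Y11.3
G1 X13.4 Y10.5
G1 X15.3 Y11.7
G1 X15.6 Y14.0
M2 ; end

The solid is a regular 7-sided pyramid, base circumscribed radius ≈ 13.1 mm, apex at z ≈ 12.9 mm. Slicing at Δz = 2.6 mm — 5 equal slices spanning the solid's height, so layer i sits at z = i·h/5 — gives 4 non-empty perimeters. Each is a 7-segment closed polygon; G0 lifts to the layer z and rapids to the start vertex, then G1 traces the edges. The cross-section shrinks linearly with z (the slice at the apex is degenerate and omitted).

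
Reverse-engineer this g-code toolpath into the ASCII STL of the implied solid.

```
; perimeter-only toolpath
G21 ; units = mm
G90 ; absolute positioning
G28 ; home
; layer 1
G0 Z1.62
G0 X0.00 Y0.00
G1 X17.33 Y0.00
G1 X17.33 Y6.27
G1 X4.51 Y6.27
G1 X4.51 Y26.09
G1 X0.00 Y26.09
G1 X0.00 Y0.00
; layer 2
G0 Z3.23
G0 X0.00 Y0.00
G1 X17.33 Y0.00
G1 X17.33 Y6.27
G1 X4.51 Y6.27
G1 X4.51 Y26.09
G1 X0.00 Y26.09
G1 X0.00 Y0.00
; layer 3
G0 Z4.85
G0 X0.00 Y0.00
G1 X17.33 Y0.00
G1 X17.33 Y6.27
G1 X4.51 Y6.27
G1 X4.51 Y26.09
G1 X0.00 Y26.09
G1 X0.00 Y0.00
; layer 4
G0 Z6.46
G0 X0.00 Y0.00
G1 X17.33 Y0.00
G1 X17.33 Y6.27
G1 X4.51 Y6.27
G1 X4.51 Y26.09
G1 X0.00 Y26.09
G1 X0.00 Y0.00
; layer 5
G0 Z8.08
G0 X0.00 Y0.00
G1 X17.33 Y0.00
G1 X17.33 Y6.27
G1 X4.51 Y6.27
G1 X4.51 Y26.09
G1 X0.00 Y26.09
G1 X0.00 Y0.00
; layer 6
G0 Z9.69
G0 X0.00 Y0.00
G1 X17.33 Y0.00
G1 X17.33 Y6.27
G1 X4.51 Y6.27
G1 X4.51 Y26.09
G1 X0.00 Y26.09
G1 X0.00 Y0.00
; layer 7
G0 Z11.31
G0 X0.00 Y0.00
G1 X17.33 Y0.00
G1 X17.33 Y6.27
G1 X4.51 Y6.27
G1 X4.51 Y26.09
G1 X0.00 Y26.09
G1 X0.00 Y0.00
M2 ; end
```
solid part
  facet normal 0.0000 0.0000 -1.0000
    outer loop
      vertex 17.33 6.27 0.00
      vertex 17.33 0.00 0.00
      vertex 0.00 0.00 0.00
    endloop
  endfacet
  facet normal 0.0000 0.0000 -1.0000
    outer loop
      vertex 4.51 6.27 0.00
      vertex 17.33 6.27 0.00
      vertex 0.00 0.00 0.00
    endloop
  endfacet
  facet normal 0.0000 0.0000 -1.0000
    outer loop
      vertex 4.51 26.09 0.00
      vertex 4.51 6.27 0.00
      vertex 0.00 0.00 0.00
    endloop
  endfacet
  facet normal 0.0000 0.0000 -1.0000
    outer loop
      vertex 0.00 26.09 0.00
      vertex 4.51 26.09 0.00
      vertex 0.00 0.00 0.00
    endloop
  endfacet
  facet normal 0.0000 0.0000 1.0000
    outer loop
      vertex 0.00 0.00 11.31
      vertex 17.33 0.00 11.31
      vertex 17.33 6.27 11.31
    endloop
  endfacet
  facet normal 0.0000 0.0000 1.0000
    outer loop
      vertex 0.00 0.00 11.31
      vertex 17.33 6.27 11.31
      vertex 4.51 6.27 11.31
    endloop
  endfacet
  facet normal 0.0000 0.0000 1.0000
    outer loop
      vertex 0.00 0.00 11.31
      vertex 4.51 6.27 11.31
      vertex 4.51 26.09 11.31
    endloop
  endfacet
  facet normal 0.0000 0.0000 1.0000
    outer loop
      vertex 0.00 0.00 11.31
      vertex 4.51 26.09 11.31
      vertex 0.00 26.09 11.31
    endloop
  endfacet
  facet normal 0.0000 -1.0000 0.0000
    outer loop
      vertex 0.00 0.00 0.00
      vertex 17.33 0.00 0.00
      vertex 17.33 0.00 11.31
    endloop
  endfacet
  facet normal 0.0000 -1.0000 0.0000
    outer loop
      vertex 0.00 0.00 0.00
      vertex 17.33 0.00 11.31
      vertex 0.00 0.00 11.31
    endloop
  endfacet
  facet normal 1.0000 0.0000 0.0000
    outer loop
      vertex 17.33 0.00 0.00
      vertex 17.33 6.27 0.00
      vertex 17.33 6.27 11.31
    endloop
  endfacet
  facet normal 1.0000 0.0000 0.0000
    outer loop
      vertex 17.33 0.00 0.00
      vertex 17.33 6.27 11.31
      vertex 17.33 0.00 11.31
    endloop
  endfacet
  facet normal 0.0000 1.0000 0.0000
    outer loop
      vertex 17.33 6.27 0.00
      vertex 4.51 6.27 0.00
      vertex 4.51 6.27 11.31
    endloop
  endfacet
  facet normal 0.0000 1.0000 0.0000
    outer loop
      vertex 17.33 6.27 0.00
      vertex 4.51 6.27 11.31
      vertex 17.33 6.27 11.31
    endloop
  endfacet
  facet normal 1.0000 0.0000 0.0000
    outer loop
      vertex 4.51 6.27 0.00
      vertex 4.51 26.09 0.00
      vertex 4.51 26.09 11.31
    endloop
  endfacet
  facet normal 1.0000 0.0000 0.0000
    outer loop
      vertex 4.51 6.27 0.00
      vertex 4.51 26.09 11.31
      vertex 4.51 6.27 11.31
    endloop
  endfacet
  facet normal 0.0000 1.0000 0.0000
    outer loop
      vertex 4.51 26.09 0.00
      vertex 0.00 26.09 0.00
      vertex 0.00 26.09 11.31
    endloop
  endfacet
  facet normal 0.0000 1.0000 0.0000
    outer loop
      vertex 4.51 26.09 0.00
      vertex 0.00 26.09 11.31
      vertex 4.51 26.09 11.31
    endloop
  endfacet
  facet normal -1.0000 0.0000 0.0000
    outer loop
      vertex 0.00 26.09 0.00
      vertex 0.00 0.00 0.00
      vertex 0.00 0.00 11.31
    endloop
  endfacet
  facet normal -1.0000 0.0000 0.0000
    outer loop
      vertex 0.00 26.09 0.00
      vertex 0.00 0.00 11.31
      vertex 0.00 26.09 11.31
    endloop
  endfacet
endsolid part

The G0 Z moves step by Δz≈1.62 mm. Every layer's G1 loop is the same polygon, so the solid is a straight extrusion of it from z=0 to z≈11.3. Closing with flat bottom and top caps and triangulating gives 20 facets — an L-shaped prism: outer 17.3 × 26.1 mm, arm thicknesses ≈ 6.27 mm (horizontal) and 4.51 mm (vertical), extruded 11.3 mm in z.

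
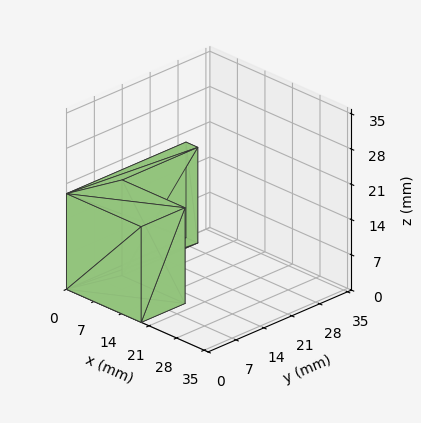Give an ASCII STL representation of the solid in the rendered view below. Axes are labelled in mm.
Reading the render: the shape is an L-shaped prism: outer 19 × 30 mm, arm thicknesses ≈ 11 mm (horizontal) and 3 mm (vertical), extruded 19 mm in z (dimensions read to the nearest mm from the axis ticks). For the STL, each face is triangulated and given an outward normal.

solid part
  facet normal 0.0000 0.0000 -1.0000
    outer loop
      vertex 19.00 11.00 0.00
      vertex 19.00 0.00 0.00
      vertex 0.00 0.00 0.00
    endloop
  endfacet
  facet normal 0.0000 0.0000 -1.0000
    outer loop
      vertex 3.00 11.00 0.00
      vertex 19.00 11.00 0.00
      vertex 0.00 0.00 0.00
    endloop
  endfacet
  facet normal 0.0000 0.0000 -1.0000
    outer loop
      vertex 3.00 30.00 0.00
      vertex 3.00 11.00 0.00
      vertex 0.00 0.00 0.00
    endloop
  endfacet
  facet normal 0.0000 0.0000 -1.0000
    outer loop
      vertex 0.00 30.00 0.00
      vertex 3.00 30.00 0.00
      vertex 0.00 0.00 0.00
    endloop
  endfacet
  facet normal 0.0000 0.0000 1.0000
    outer loop
      vertex 0.00 0.00 19.00
      vertex 19.00 0.00 19.00
      vertex 19.00 11.00 19.00
    endloop
  endfacet
  facet normal 0.0000 0.0000 1.0000
    outer loop
      vertex 0.00 0.00 19.00
      vertex 19.00 11.00 19.00
      vertex 3.00 11.00 19.00
    endloop
  endfacet
  facet normal 0.0000 0.0000 1.0000
    outer loop
      vertex 0.00 0.00 19.00
      vertex 3.00 11.00 19.00
      vertex 3.00 30.00 19.00
    endloop
  endfacet
  facet normal 0.0000 0.0000 1.0000
    outer loop
      vertex 0.00 0.00 19.00
      vertex 3.00 30.00 19.00
      vertex 0.00 30.00 19.00
    endloop
  endfacet
  facet normal 0.0000 -1.0000 0.0000
    outer loop
      vertex 0.00 0.00 0.00
      vertex 19.00 0.00 0.00
      vertex 19.00 0.00 19.00
    endloop
  endfacet
  facet normal 0.0000 -1.0000 0.0000
    outer loop
      vertex 0.00 0.00 0.00
      vertex 19.00 0.00 19.00
      vertex 0.00 0.00 19.00
    endloop
  endfacet
  facet normal 1.0000 0.0000 0.0000
    outer loop
      vertex 19.00 0.00 0.00
      vertex 19.00 11.00 0.00
      vertex 19.00 11.00 19.00
    endloop
  endfacet
  facet normal 1.0000 0.0000 0.0000
    outer loop
      vertex 19.00 0.00 0.00
      vertex 19.00 11.00 19.00
      vertex 19.00 0.00 19.00
    endloop
  endfacet
  facet normal 0.0000 1.0000 0.0000
    outer loop
      vertex 19.00 11.00 0.00
      vertex 3.00 11.00 0.00
      vertex 3.00 11.00 19.00
    endloop
  endfacet
  facet normal 0.0000 1.0000 0.0000
    outer loop
      vertex 19.00 11.00 0.00
      vertex 3.00 11.00 19.00
      vertex 19.00 11.00 19.00
    endloop
  endfacet
  facet normal 1.0000 0.0000 0.0000
    outer loop
      vertex 3.00 11.00 0.00
      vertex 3.00 30.00 0.00
      vertex 3.00 30.00 19.00
    endloop
  endfacet
  facet normal 1.0000 0.0000 0.0000
    outer loop
      vertex 3.00 11.00 0.00
      vertex 3.00 30.00 19.00
      vertex 3.00 11.00 19.00
    endloop
  endfacet
  facet normal 0.0000 1.0000 0.0000
    outer loop
      vertex 3.00 30.00 0.00
      vertex 0.00 30.00 0.00
      vertex 0.00 30.00 19.00
    endloop
  endfacet
  facet normal 0.0000 1.0000 0.0000
    outer loop
      vertex 3.00 30.00 0.00
      vertex 0.00 30.00 19.00
      vertex 3.00 30.00 19.00
    endloop
  endfacet
  facet normal -1.0000 0.0000 0.0000
    outer loop
      vertex 0.00 30.00 0.00
      vertex 0.00 0.00 0.00
      vertex 0.00 0.00 19.00
    endloop
  endfacet
  facet normal -1.0000 0.0000 0.0000
    outer loop
      vertex 0.00 30.00 0.00
      vertex 0.00 0.00 19.00
      vertex 0.00 30.00 19.00
    endloop
  endfacet
endsolid part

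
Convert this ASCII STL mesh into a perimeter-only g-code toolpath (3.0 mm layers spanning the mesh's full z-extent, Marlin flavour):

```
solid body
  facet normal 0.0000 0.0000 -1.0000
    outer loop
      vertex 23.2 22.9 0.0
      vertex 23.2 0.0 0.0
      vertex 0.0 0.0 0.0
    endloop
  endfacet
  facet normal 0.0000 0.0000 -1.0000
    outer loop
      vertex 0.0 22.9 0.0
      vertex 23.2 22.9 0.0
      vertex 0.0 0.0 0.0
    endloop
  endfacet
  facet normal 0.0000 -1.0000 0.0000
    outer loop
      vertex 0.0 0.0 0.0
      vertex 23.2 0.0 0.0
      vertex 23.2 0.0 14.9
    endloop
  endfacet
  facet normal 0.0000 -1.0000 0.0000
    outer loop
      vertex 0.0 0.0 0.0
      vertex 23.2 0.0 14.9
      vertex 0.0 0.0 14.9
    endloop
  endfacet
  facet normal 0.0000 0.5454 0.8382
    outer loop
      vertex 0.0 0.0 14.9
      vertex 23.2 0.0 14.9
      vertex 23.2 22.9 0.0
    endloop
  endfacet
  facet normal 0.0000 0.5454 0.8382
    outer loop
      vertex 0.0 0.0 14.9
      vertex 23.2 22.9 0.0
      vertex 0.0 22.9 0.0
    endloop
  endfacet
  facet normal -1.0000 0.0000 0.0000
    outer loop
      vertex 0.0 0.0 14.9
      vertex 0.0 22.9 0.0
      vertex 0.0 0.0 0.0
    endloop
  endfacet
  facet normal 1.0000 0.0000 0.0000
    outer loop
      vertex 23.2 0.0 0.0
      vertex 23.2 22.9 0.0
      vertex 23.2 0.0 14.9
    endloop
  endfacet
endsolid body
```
; perimeter-only toolpath
G21 ; units = mm
G90 ; absolute positioning
G28 ; home
; layer 1
G0 Z3.0
G0 X0.0 Y0.0
G1 X23.2 Y0.0
G1 X23.2 Y18.3
G1 X0.0 Y18.3
G1 X0.0 Y0.0
; layer 2
G0 Z6.0
G0 X0.0 Y0.0
G1 X23.2 Y0.0
G1 X23.2 Y13.7
G1 X0.0 Y13.7
G1 X0.0 Y0.0
; layer 3
G0 Z8.9
G0 X0.0 Y0.0
G1 X23.2 Y0.0
G1 X23.2 Y9.2
G1 X0.0 Y9.2
G1 X0.0 Y0.0
; layer 4
G0 Z11.9
G0 X0.0 Y0.0
G1 X23.2 Y0.0
G1 X23.2 Y4.6
G1 X0.0 Y4.6
G1 X0.0 Y0.0
M2 ; end

The solid is a wedge (ramp): 23.2 × 22.9 mm base, rising to 14.9 mm along the y=0 edge and sloping linearly to z=0 at y=22.9. Slicing at Δz = 3.0 mm — 5 equal slices spanning the solid's height, so layer i sits at z = i·h/5 — gives 4 non-empty perimeters. Each is a 4-segment closed polygon; G0 lifts to the layer z and rapids to the start vertex, then G1 traces the edges. The cross-section shrinks linearly with z (the slice at the apex is degenerate and omitted).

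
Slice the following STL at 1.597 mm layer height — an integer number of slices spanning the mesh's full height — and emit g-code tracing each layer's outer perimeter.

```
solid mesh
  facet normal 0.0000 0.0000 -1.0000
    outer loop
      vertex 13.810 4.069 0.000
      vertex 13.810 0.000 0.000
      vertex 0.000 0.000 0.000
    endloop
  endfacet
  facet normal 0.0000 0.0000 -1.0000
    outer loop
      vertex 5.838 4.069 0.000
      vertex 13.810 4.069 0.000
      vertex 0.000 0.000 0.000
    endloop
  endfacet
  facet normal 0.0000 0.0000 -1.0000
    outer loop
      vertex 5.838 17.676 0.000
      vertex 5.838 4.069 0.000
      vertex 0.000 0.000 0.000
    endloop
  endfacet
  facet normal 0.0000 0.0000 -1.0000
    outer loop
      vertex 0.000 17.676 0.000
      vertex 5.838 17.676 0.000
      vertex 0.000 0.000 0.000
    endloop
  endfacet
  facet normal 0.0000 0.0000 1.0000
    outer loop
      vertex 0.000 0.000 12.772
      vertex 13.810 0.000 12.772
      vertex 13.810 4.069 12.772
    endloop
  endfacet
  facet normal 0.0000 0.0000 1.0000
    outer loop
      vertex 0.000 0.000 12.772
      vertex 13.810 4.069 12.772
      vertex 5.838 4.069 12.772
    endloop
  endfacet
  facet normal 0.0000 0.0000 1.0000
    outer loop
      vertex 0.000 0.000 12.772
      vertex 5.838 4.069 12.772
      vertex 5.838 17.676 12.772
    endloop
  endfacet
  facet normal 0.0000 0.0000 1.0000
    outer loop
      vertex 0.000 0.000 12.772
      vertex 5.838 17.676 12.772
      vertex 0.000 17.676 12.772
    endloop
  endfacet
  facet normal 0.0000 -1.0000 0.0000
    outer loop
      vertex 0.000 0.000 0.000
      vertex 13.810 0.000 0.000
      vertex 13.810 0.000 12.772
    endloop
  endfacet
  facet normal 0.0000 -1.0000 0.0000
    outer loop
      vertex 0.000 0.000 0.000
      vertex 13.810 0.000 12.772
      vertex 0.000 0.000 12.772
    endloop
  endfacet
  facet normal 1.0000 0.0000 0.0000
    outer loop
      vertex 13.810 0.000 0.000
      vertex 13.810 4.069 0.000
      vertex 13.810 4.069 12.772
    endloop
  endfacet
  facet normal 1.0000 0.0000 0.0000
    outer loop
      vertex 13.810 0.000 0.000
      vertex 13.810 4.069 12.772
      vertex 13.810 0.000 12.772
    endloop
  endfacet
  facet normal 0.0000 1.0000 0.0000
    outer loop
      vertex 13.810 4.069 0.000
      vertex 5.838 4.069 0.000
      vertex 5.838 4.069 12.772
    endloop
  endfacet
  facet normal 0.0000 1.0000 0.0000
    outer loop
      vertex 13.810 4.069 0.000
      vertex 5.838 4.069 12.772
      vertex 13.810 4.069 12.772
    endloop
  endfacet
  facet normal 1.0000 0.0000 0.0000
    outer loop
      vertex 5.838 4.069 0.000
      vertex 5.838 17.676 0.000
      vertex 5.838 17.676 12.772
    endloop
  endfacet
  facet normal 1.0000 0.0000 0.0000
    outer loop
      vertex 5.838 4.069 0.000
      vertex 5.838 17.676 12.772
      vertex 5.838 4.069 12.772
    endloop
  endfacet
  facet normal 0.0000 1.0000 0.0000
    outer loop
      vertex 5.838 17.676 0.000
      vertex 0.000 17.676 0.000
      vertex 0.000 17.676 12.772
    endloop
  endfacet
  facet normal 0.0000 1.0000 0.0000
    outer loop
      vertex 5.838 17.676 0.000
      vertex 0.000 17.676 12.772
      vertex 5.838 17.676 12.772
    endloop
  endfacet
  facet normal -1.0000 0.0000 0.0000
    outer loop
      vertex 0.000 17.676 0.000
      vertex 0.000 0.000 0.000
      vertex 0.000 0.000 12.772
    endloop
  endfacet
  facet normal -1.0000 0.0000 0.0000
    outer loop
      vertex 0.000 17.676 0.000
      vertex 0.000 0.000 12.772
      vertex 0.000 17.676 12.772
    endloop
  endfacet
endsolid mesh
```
; perimeter-only toolpath
G21 ; units = mm
G90 ; absolute positioning
G28 ; home
; layer 1
G0 Z1.597
G0 X0.000 Y0.000
G1 X13.810 Y0.000
G1 X13.810 Y4.069
G1 X5.838 Y4.069
G1 X5.838 Y17.676
G1 X0.000 Y17.676
G1 X0.000 Y0.000
; layer 2
G0 Z3.193
G0 X0.000 Y0.000
G1 X13.810 Y0.000
G1 X13.810 Y4.069
G1 X5.838 Y4.069
G1 X5.838 Y17.676
G1 X0.000 Y17.676
G1 X0.000 Y0.000
; layer 3
G0 Z4.790
G0 X0.000 Y0.000
G1 X13.810 Y0.000
G1 X13.810 Y4.069
G1 X5.838 Y4.069
G1 X5.838 Y17.676
G1 X0.000 Y17.676
G1 X0.000 Y0.000
; layer 4
G0 Z6.386
G0 X0.000 Y0.000
G1 X13.810 Y0.000
G1 X13.810 Y4.069
G1 X5.838 Y4.069
G1 X5.838 Y17.676
G1 X0.000 Y17.676
G1 X0.000 Y0.000
; layer 5
G0 Z7.982
G0 X0.000 Y0.000
G1 X13.810 Y0.000
G1 X13.810 Y4.069
G1 X5.838 Y4.069
G1 X5.838 Y17.676
G1 X0.000 Y17.676
G1 X0.000 Y0.000
; layer 6
G0 Z9.579
G0 X0.000 Y0.000
G1 X13.810 Y0.000
G1 X13.810 Y4.069
G1 X5.838 Y4.069
G1 X5.838 Y17.676
G1 X0.000 Y17.676
G1 X0.000 Y0.000
; layer 7
G0 Z11.175
G0 X0.000 Y0.000
G1 X13.810 Y0.000
G1 X13.810 Y4.069
G1 X5.838 Y4.069
G1 X5.838 Y17.676
G1 X0.000 Y17.676
G1 X0.000 Y0.000
; layer 8
G0 Z12.772
G0 X0.000 Y0.000
G1 X13.810 Y0.000
G1 X13.810 Y4.069
G1 X5.838 Y4.069
G1 X5.838 Y17.676
G1 X0.000 Y17.676
G1 X0.000 Y0.000
M2 ; end

The solid is an L-shaped prism: outer 13.8 × 17.7 mm, arm thicknesses ≈ 4.07 mm (horizontal) and 5.84 mm (vertical), extruded 12.8 mm in z. Slicing at Δz = 1.597 mm — 8 equal slices spanning the solid's height, so layer i sits at z = i·h/8 — gives 8 non-empty perimeters. Each is a 6-segment closed polygon; G0 lifts to the layer z and rapids to the start vertex, then G1 traces the edges.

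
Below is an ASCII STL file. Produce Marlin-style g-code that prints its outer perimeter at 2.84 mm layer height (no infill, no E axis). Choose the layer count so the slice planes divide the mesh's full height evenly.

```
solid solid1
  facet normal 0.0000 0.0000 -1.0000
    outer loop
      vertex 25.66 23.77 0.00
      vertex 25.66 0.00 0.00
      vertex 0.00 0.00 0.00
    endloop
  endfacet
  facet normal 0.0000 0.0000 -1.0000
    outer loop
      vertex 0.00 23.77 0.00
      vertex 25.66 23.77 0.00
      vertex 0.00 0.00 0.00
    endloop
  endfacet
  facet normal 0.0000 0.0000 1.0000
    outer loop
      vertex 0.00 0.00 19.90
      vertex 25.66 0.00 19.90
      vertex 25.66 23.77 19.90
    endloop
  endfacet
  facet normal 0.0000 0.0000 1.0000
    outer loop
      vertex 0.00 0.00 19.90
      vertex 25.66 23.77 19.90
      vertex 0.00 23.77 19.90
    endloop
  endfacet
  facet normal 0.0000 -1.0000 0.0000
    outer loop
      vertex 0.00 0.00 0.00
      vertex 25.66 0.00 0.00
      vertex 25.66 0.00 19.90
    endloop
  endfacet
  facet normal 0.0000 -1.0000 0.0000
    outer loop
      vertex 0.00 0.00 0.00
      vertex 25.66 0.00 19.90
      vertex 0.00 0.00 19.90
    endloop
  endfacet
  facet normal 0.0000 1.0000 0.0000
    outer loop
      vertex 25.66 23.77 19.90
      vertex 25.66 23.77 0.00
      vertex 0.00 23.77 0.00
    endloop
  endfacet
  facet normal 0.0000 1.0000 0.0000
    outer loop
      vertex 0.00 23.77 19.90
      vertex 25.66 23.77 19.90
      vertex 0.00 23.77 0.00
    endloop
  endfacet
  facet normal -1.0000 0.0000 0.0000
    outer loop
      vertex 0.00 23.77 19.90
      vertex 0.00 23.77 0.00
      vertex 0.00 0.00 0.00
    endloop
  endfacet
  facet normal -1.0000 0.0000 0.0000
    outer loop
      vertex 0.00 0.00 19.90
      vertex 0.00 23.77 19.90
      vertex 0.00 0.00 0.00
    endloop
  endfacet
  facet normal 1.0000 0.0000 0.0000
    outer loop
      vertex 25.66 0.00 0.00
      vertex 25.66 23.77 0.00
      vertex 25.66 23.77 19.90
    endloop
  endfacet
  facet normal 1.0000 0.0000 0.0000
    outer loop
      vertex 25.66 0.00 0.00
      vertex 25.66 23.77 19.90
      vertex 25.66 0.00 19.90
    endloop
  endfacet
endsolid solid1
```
; perimeter-only toolpath
G21 ; units = mm
G90 ; absolute positioning
G28 ; home
; layer 1
G0 Z2.84
G0 X0.00 Y0.00
G1 X25.66 Y0.00
G1 X25.66 Y23.77
G1 X0.00 Y23.77
G1 X0.00 Y0.00
; layer 2
G0 Z5.69
G0 X0.00 Y0.00
G1 X25.66 Y0.00
G1 X25.66 Y23.77
G1 X0.00 Y23.77
G1 X0.00 Y0.00
; layer 3
G0 Z8.53
G0 X0.00 Y0.00
G1 X25.66 Y0.00
G1 X25.66 Y23.77
G1 X0.00 Y23.77
G1 X0.00 Y0.00
; layer 4
G0 Z11.37
G0 X0.00 Y0.00
G1 X25.66 Y0.00
G1 X25.66 Y23.77
G1 X0.00 Y23.77
G1 X0.00 Y0.00
; layer 5
G0 Z14.21
G0 X0.00 Y0.00
G1 X25.66 Y0.00
G1 X25.66 Y23.77
G1 X0.00 Y23.77
G1 X0.00 Y0.00
; layer 6
G0 Z17.06
G0 X0.00 Y0.00
G1 X25.66 Y0.00
G1 X25.66 Y23.77
G1 X0.00 Y23.77
G1 X0.00 Y0.00
; layer 7
G0 Z19.90
G0 X0.00 Y0.00
G1 X25.66 Y0.00
G1 X25.66 Y23.77
G1 X0.00 Y23.77
G1 X0.00 Y0.00
M2 ; end

The solid is a rectangular box, roughly 25.7 × 23.8 mm footprint and 19.9 mm tall. Slicing at Δz = 2.84 mm — 7 equal slices spanning the solid's height, so layer i sits at z = i·h/7 — gives 7 non-empty perimeters. Each is a 4-segment closed polygon; G0 lifts to the layer z and rapids to the start vertex, then G1 traces the edges.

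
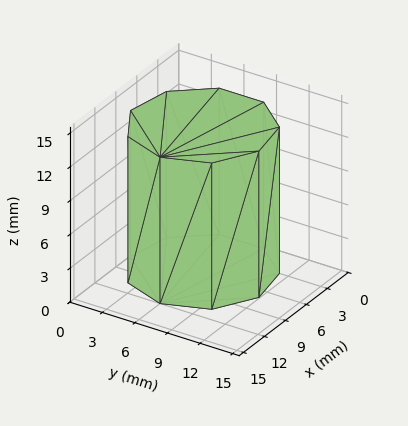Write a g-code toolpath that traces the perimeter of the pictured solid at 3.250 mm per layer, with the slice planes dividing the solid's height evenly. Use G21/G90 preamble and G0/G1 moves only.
Reading the render: the shape is a regular 9-sided prism (a cylinder approximated with 9 flat sides), circumscribed radius ≈ 6 mm, height ≈ 13 mm (dimensions read to the nearest mm from the axis ticks). For the g-code, the solid's height is divided into equal slices at the stated Δz and each level perimeter traced with G1 moves after a G0 lift.

; perimeter-only toolpath
G21 ; units = mm
G90 ; absolute positioning
G28 ; home
; layer 1
G0 Z3.250
G0 X12.000 Y6.000
G1 X10.596 Y9.857
G1 X7.042 Y11.909
G1 X3.000 Y11.196
G1 X0.362 Y8.052
G1 X0.362 Y3.948
G1 X3.000 Y0.804
G1 X7.042 Y0.091
G1 X10.596 Y2.143
G1 X12.000 Y6.000
; layer 2
G0 Z6.500
G0 X12.000 Y6.000
G1 X10.596 Y9.857
G1 X7.042 Y11.909
G1 X3.000 Y11.196
G1 X0.362 Y8.052
G1 X0.362 Y3.948
G1 X3.000 Y0.804
G1 X7.042 Y0.091
G1 X10.596 Y2.143
G1 X12.000 Y6.000
; layer 3
G0 Z9.750
G0 X12.000 Y6.000
G1 X10.596 Y9.857
G1 X7.042 Y11.909
G1 X3.000 Y11.196
G1 X0.362 Y8.052
G1 X0.362 Y3.948
G1 X3.000 Y0.804
G1 X7.042 Y0.091
G1 X10.596 Y2.143
G1 X12.000 Y6.000
; layer 4
G0 Z13.000
G0 X12.000 Y6.000
G1 X10.596 Y9.857
G1 X7.042 Y11.909
G1 X3.000 Y11.196
G1 X0.362 Y8.052
G1 X0.362 Y3.948
G1 X3.000 Y0.804
G1 X7.042 Y0.091
G1 X10.596 Y2.143
G1 X12.000 Y6.000
M2 ; end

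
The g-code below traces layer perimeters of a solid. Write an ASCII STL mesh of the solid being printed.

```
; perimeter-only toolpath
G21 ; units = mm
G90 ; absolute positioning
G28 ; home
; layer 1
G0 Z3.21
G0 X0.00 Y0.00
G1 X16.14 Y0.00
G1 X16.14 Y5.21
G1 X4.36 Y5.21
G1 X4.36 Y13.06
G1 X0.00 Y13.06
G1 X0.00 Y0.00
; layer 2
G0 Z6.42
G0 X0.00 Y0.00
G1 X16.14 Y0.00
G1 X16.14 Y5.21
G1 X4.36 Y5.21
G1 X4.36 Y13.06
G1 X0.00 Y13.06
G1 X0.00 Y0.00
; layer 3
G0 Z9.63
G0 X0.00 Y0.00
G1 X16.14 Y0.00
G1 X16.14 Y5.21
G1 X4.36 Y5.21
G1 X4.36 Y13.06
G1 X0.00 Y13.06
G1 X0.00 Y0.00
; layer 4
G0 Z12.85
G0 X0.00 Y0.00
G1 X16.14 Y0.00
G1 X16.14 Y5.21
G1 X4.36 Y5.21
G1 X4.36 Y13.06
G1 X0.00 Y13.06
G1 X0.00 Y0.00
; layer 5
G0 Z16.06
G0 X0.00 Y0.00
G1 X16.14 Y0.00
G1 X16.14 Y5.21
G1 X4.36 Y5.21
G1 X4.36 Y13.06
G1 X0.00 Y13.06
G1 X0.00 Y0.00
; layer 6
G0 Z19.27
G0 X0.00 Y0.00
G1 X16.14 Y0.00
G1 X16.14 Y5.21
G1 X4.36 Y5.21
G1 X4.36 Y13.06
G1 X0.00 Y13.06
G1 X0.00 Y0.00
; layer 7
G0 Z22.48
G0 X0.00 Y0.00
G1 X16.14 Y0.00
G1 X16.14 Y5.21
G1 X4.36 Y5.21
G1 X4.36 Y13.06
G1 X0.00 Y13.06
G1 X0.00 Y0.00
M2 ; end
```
solid part
  facet normal 0.0000 0.0000 -1.0000
    outer loop
      vertex 16.14 5.21 0.00
      vertex 16.14 0.00 0.00
      vertex 0.00 0.00 0.00
    endloop
  endfacet
  facet normal 0.0000 0.0000 -1.0000
    outer loop
      vertex 4.36 5.21 0.00
      vertex 16.14 5.21 0.00
      vertex 0.00 0.00 0.00
    endloop
  endfacet
  facet normal 0.0000 0.0000 -1.0000
    outer loop
      vertex 4.36 13.06 0.00
      vertex 4.36 5.21 0.00
      vertex 0.00 0.00 0.00
    endloop
  endfacet
  facet normal 0.0000 0.0000 -1.0000
    outer loop
      vertex 0.00 13.06 0.00
      vertex 4.36 13.06 0.00
      vertex 0.00 0.00 0.00
    endloop
  endfacet
  facet normal 0.0000 0.0000 1.0000
    outer loop
      vertex 0.00 0.00 22.48
      vertex 16.14 0.00 22.48
      vertex 16.14 5.21 22.48
    endloop
  endfacet
  facet normal 0.0000 0.0000 1.0000
    outer loop
      vertex 0.00 0.00 22.48
      vertex 16.14 5.21 22.48
      vertex 4.36 5.21 22.48
    endloop
  endfacet
  facet normal 0.0000 0.0000 1.0000
    outer loop
      vertex 0.00 0.00 22.48
      vertex 4.36 5.21 22.48
      vertex 4.36 13.06 22.48
    endloop
  endfacet
  facet normal 0.0000 0.0000 1.0000
    outer loop
      vertex 0.00 0.00 22.48
      vertex 4.36 13.06 22.48
      vertex 0.00 13.06 22.48
    endloop
  endfacet
  facet normal 0.0000 -1.0000 0.0000
    outer loop
      vertex 0.00 0.00 0.00
      vertex 16.14 0.00 0.00
      vertex 16.14 0.00 22.48
    endloop
  endfacet
  facet normal 0.0000 -1.0000 0.0000
    outer loop
      vertex 0.00 0.00 0.00
      vertex 16.14 0.00 22.48
      vertex 0.00 0.00 22.48
    endloop
  endfacet
  facet normal 1.0000 0.0000 0.0000
    outer loop
      vertex 16.14 0.00 0.00
      vertex 16.14 5.21 0.00
      vertex 16.14 5.21 22.48
    endloop
  endfacet
  facet normal 1.0000 0.0000 0.0000
    outer loop
      vertex 16.14 0.00 0.00
      vertex 16.14 5.21 22.48
      vertex 16.14 0.00 22.48
    endloop
  endfacet
  facet normal 0.0000 1.0000 0.0000
    outer loop
      vertex 16.14 5.21 0.00
      vertex 4.36 5.21 0.00
      vertex 4.36 5.21 22.48
    endloop
  endfacet
  facet normal 0.0000 1.0000 0.0000
    outer loop
      vertex 16.14 5.21 0.00
      vertex 4.36 5.21 22.48
      vertex 16.14 5.21 22.48
    endloop
  endfacet
  facet normal 1.0000 0.0000 0.0000
    outer loop
      vertex 4.36 5.21 0.00
      vertex 4.36 13.06 0.00
      vertex 4.36 13.06 22.48
    endloop
  endfacet
  facet normal 1.0000 0.0000 0.0000
    outer loop
      vertex 4.36 5.21 0.00
      vertex 4.36 13.06 22.48
      vertex 4.36 5.21 22.48
    endloop
  endfacet
  facet normal 0.0000 1.0000 0.0000
    outer loop
      vertex 4.36 13.06 0.00
      vertex 0.00 13.06 0.00
      vertex 0.00 13.06 22.48
    endloop
  endfacet
  facet normal 0.0000 1.0000 0.0000
    outer loop
      vertex 4.36 13.06 0.00
      vertex 0.00 13.06 22.48
      vertex 4.36 13.06 22.48
    endloop
  endfacet
  facet normal -1.0000 0.0000 0.0000
    outer loop
      vertex 0.00 13.06 0.00
      vertex 0.00 0.00 0.00
      vertex 0.00 0.00 22.48
    endloop
  endfacet
  facet normal -1.0000 0.0000 0.0000
    outer loop
      vertex 0.00 13.06 0.00
      vertex 0.00 0.00 22.48
      vertex 0.00 13.06 22.48
    endloop
  endfacet
endsolid part

The G0 Z moves step by Δz≈3.21 mm. Every layer's G1 loop is the same polygon, so the solid is a straight extrusion of it from z=0 to z≈22.5. Closing with flat bottom and top caps and triangulating gives 20 facets — an L-shaped prism: outer 16.1 × 13.1 mm, arm thicknesses ≈ 5.21 mm (horizontal) and 4.36 mm (vertical), extruded 22.5 mm in z.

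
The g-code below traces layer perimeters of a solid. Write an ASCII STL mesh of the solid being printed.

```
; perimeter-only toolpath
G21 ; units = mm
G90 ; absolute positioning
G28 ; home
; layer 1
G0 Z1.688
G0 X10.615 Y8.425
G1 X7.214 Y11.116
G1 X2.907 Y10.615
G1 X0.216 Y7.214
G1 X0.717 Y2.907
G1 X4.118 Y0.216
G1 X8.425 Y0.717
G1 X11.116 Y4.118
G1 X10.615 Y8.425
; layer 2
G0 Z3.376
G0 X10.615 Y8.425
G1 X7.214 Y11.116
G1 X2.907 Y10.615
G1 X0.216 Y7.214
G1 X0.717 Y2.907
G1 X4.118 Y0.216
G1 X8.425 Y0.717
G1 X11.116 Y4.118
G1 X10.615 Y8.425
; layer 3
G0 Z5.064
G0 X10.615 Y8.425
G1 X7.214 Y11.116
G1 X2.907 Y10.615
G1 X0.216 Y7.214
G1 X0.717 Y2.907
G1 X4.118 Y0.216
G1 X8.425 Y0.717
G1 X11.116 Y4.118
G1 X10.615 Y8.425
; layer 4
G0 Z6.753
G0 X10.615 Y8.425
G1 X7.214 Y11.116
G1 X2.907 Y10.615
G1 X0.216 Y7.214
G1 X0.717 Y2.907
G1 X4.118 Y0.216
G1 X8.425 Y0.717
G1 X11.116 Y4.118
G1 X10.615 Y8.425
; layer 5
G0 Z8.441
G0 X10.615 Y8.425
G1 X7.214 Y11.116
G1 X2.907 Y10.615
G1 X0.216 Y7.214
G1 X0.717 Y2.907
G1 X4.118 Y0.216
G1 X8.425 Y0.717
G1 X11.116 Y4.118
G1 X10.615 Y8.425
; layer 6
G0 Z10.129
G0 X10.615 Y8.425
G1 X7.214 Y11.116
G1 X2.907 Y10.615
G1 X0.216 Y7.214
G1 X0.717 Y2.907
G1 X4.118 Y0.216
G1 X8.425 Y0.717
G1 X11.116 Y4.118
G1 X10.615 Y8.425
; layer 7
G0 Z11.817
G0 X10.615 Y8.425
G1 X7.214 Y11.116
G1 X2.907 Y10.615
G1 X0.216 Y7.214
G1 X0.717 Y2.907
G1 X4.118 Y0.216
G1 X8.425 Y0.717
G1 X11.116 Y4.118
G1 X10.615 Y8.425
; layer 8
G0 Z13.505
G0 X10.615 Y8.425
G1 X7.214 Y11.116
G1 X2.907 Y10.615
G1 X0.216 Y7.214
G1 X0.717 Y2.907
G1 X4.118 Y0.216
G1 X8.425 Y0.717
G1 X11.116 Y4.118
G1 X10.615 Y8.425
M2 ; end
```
solid part
  facet normal 0.0000 0.0000 -1.0000
    outer loop
      vertex 2.907 10.615 0.000
      vertex 7.214 11.116 0.000
      vertex 10.615 8.425 0.000
    endloop
  endfacet
  facet normal 0.0000 0.0000 -1.0000
    outer loop
      vertex 0.216 7.214 0.000
      vertex 2.907 10.615 0.000
      vertex 10.615 8.425 0.000
    endloop
  endfacet
  facet normal 0.0000 0.0000 -1.0000
    outer loop
      vertex 0.717 2.907 0.000
      vertex 0.216 7.214 0.000
      vertex 10.615 8.425 0.000
    endloop
  endfacet
  facet normal 0.0000 0.0000 -1.0000
    outer loop
      vertex 4.118 0.216 0.000
      vertex 0.717 2.907 0.000
      vertex 10.615 8.425 0.000
    endloop
  endfacet
  facet normal 0.0000 0.0000 -1.0000
    outer loop
      vertex 8.425 0.717 0.000
      vertex 4.118 0.216 0.000
      vertex 10.615 8.425 0.000
    endloop
  endfacet
  facet normal 0.0000 0.0000 -1.0000
    outer loop
      vertex 11.116 4.118 0.000
      vertex 8.425 0.717 0.000
      vertex 10.615 8.425 0.000
    endloop
  endfacet
  facet normal 0.0000 0.0000 1.0000
    outer loop
      vertex 10.615 8.425 13.505
      vertex 7.214 11.116 13.505
      vertex 2.907 10.615 13.505
    endloop
  endfacet
  facet normal 0.0000 0.0000 1.0000
    outer loop
      vertex 10.615 8.425 13.505
      vertex 2.907 10.615 13.505
      vertex 0.216 7.214 13.505
    endloop
  endfacet
  facet normal 0.0000 0.0000 1.0000
    outer loop
      vertex 10.615 8.425 13.505
      vertex 0.216 7.214 13.505
      vertex 0.717 2.907 13.505
    endloop
  endfacet
  facet normal 0.0000 0.0000 1.0000
    outer loop
      vertex 10.615 8.425 13.505
      vertex 0.717 2.907 13.505
      vertex 4.118 0.216 13.505
    endloop
  endfacet
  facet normal 0.0000 0.0000 1.0000
    outer loop
      vertex 10.615 8.425 13.505
      vertex 4.118 0.216 13.505
      vertex 8.425 0.717 13.505
    endloop
  endfacet
  facet normal 0.0000 0.0000 1.0000
    outer loop
      vertex 10.615 8.425 13.505
      vertex 8.425 0.717 13.505
      vertex 11.116 4.118 13.505
    endloop
  endfacet
  facet normal 0.6205 0.7842 0.0000
    outer loop
      vertex 10.615 8.425 0.000
      vertex 7.214 11.116 0.000
      vertex 7.214 11.116 13.505
    endloop
  endfacet
  facet normal 0.6205 0.7842 0.0000
    outer loop
      vertex 10.615 8.425 0.000
      vertex 7.214 11.116 13.505
      vertex 10.615 8.425 13.505
    endloop
  endfacet
  facet normal -0.1155 0.9933 0.0000
    outer loop
      vertex 7.214 11.116 0.000
      vertex 2.907 10.615 0.000
      vertex 2.907 10.615 13.505
    endloop
  endfacet
  facet normal -0.1155 0.9933 0.0000
    outer loop
      vertex 7.214 11.116 0.000
      vertex 2.907 10.615 13.505
      vertex 7.214 11.116 13.505
    endloop
  endfacet
  facet normal -0.7842 0.6205 0.0000
    outer loop
      vertex 2.907 10.615 0.000
      vertex 0.216 7.214 0.000
      vertex 0.216 7.214 13.505
    endloop
  endfacet
  facet normal -0.7842 0.6205 0.0000
    outer loop
      vertex 2.907 10.615 0.000
      vertex 0.216 7.214 13.505
      vertex 2.907 10.615 13.505
    endloop
  endfacet
  facet normal -0.9933 -0.1155 0.0000
    outer loop
      vertex 0.216 7.214 0.000
      vertex 0.717 2.907 0.000
      vertex 0.717 2.907 13.505
    endloop
  endfacet
  facet normal -0.9933 -0.1155 0.0000
    outer loop
      vertex 0.216 7.214 0.000
      vertex 0.717 2.907 13.505
      vertex 0.216 7.214 13.505
    endloop
  endfacet
  facet normal -0.6205 -0.7842 0.0000
    outer loop
      vertex 0.717 2.907 0.000
      vertex 4.118 0.216 0.000
      vertex 4.118 0.216 13.505
    endloop
  endfacet
  facet normal -0.6205 -0.7842 0.0000
    outer loop
      vertex 0.717 2.907 0.000
      vertex 4.118 0.216 13.505
      vertex 0.717 2.907 13.505
    endloop
  endfacet
  facet normal 0.1155 -0.9933 0.0000
    outer loop
      vertex 4.118 0.216 0.000
      vertex 8.425 0.717 0.000
      vertex 8.425 0.717 13.505
    endloop
  endfacet
  facet normal 0.1155 -0.9933 0.0000
    outer loop
      vertex 4.118 0.216 0.000
      vertex 8.425 0.717 13.505
      vertex 4.118 0.216 13.505
    endloop
  endfacet
  facet normal 0.7842 -0.6205 0.0000
    outer loop
      vertex 8.425 0.717 0.000
      vertex 11.116 4.118 0.000
      vertex 11.116 4.118 13.505
    endloop
  endfacet
  facet normal 0.7842 -0.6205 0.0000
    outer loop
      vertex 8.425 0.717 0.000
      vertex 11.116 4.118 13.505
      vertex 8.425 0.717 13.505
    endloop
  endfacet
  facet normal 0.9933 0.1155 0.0000
    outer loop
      vertex 11.116 4.118 0.000
      vertex 10.615 8.425 0.000
      vertex 10.615 8.425 13.505
    endloop
  endfacet
  facet normal 0.9933 0.1155 0.0000
    outer loop
      vertex 11.116 4.118 0.000
      vertex 10.615 8.425 13.505
      vertex 11.116 4.118 13.505
    endloop
  endfacet
endsolid part

The G0 Z moves step by Δz≈1.688 mm. Every layer's G1 loop is the same polygon, so the solid is a straight extrusion of it from z=0 to z≈13.5. Closing with flat bottom and top caps and triangulating gives 28 facets — a regular 8-sided prism (a cylinder approximated with 8 flat sides), circumscribed radius ≈ 5.67 mm, height ≈ 13.5 mm.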